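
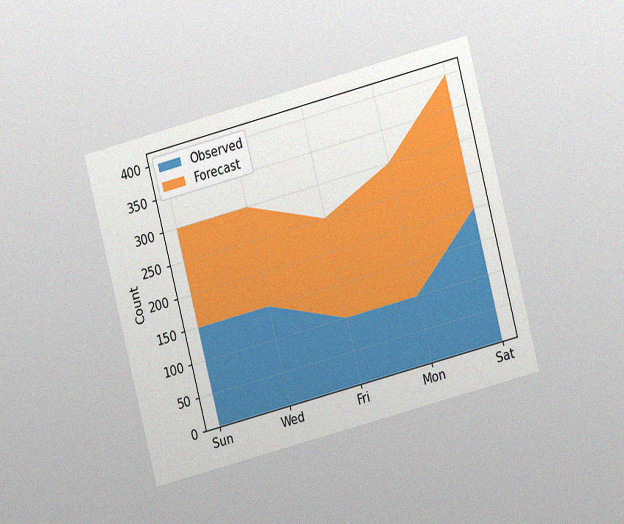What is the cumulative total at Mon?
300

The chart is tilted about 14° counter-clockwise and viewed at a slight angle, with some photo noise. The stacked total at Mon reaches 300.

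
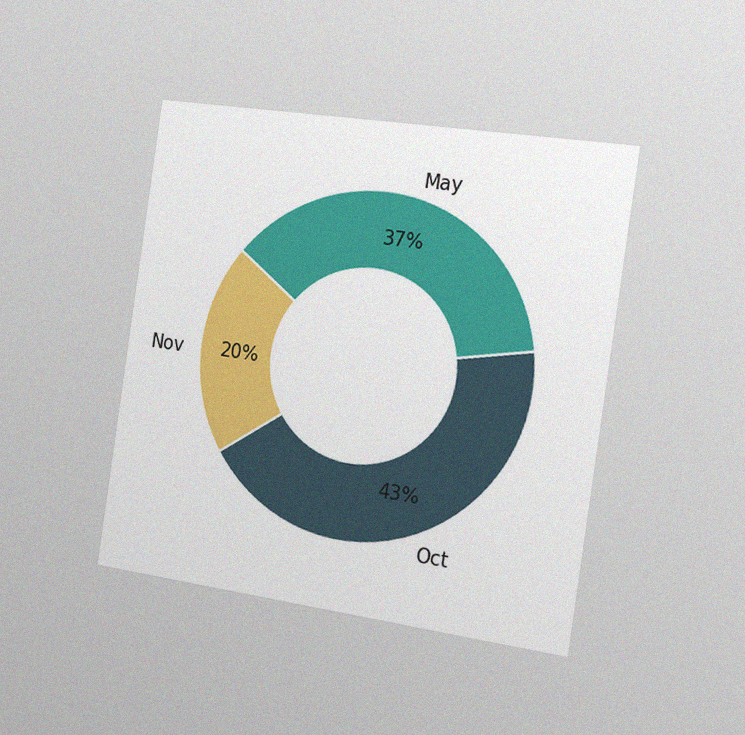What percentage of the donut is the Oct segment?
43%

The chart is tilted about 8° clockwise and viewed slightly from the right, with some photo noise. The Oct segment takes up 43% of the ring.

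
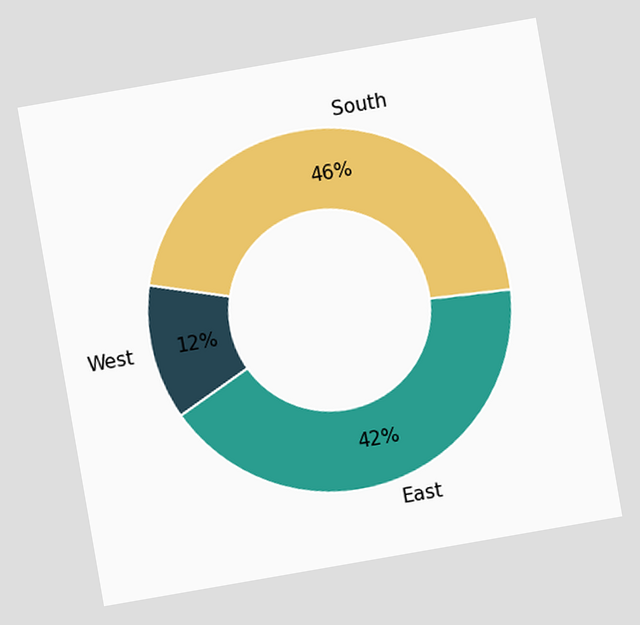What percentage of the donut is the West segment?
12%

The chart is tilted about 10° counter-clockwise. The West segment takes up 12% of the ring.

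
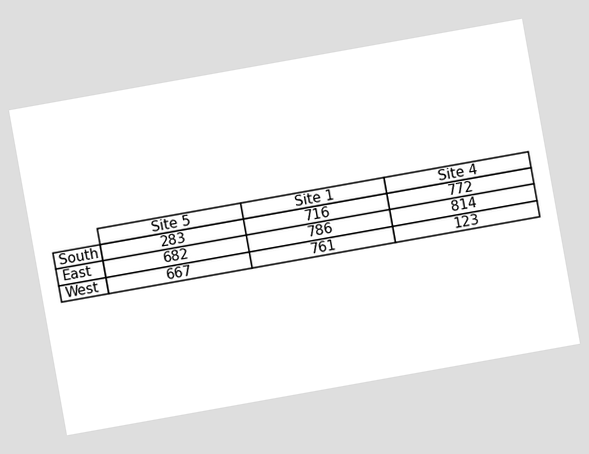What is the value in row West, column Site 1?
761

The chart is tilted about 10° counter-clockwise. The (West, Site 1) cell reads 761.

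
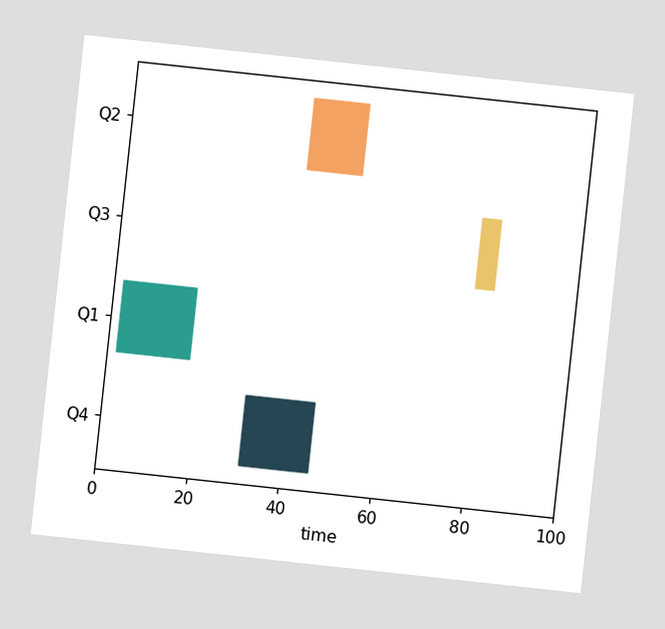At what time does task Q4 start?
31

The chart is tilted about 6° clockwise. The Q4 bar begins at t=31.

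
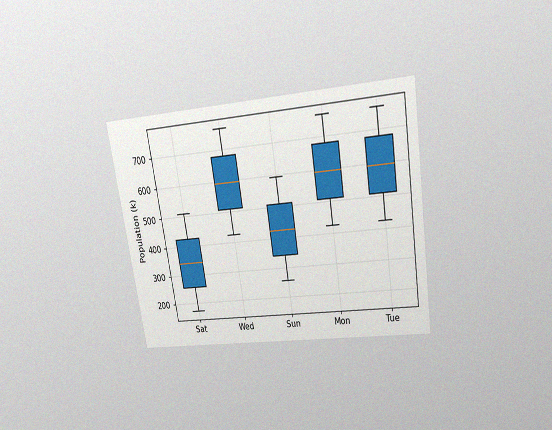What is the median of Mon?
595k

The chart is tilted about 9° counter-clockwise and viewed slightly from above, with some photo noise. The median line in the Mon box sits at 595k.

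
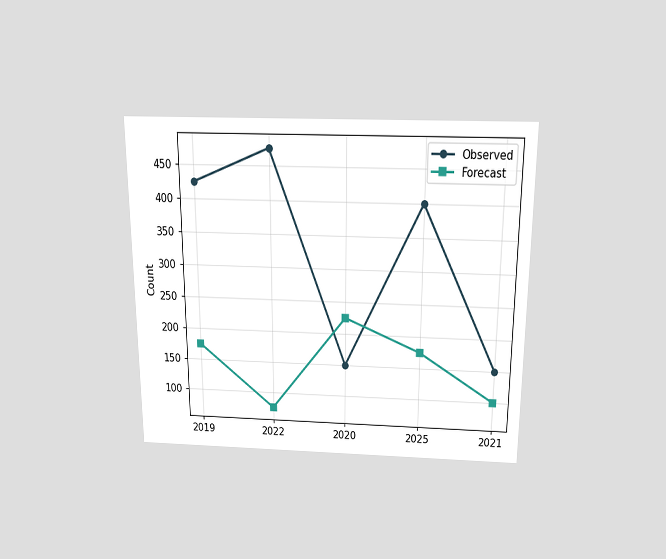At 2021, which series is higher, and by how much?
Observed, by 50

The chart is viewed slightly from above. At 2021, Observed sits above the other line by 50.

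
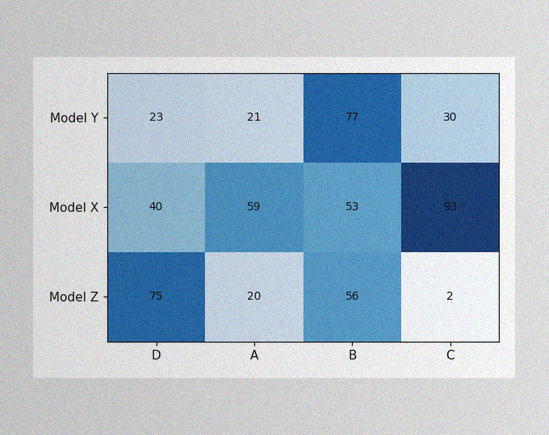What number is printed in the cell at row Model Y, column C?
The image has some photo noise and uneven lighting. The (Model Y, C) cell reads 30.

30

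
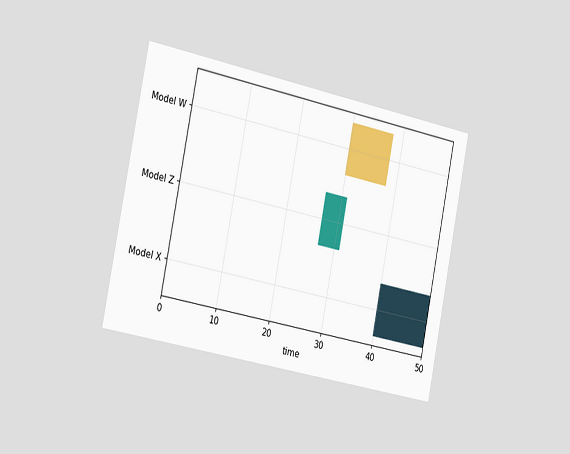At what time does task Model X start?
40

The chart is tilted about 11° clockwise and viewed slightly from the left. The Model X bar begins at t=40.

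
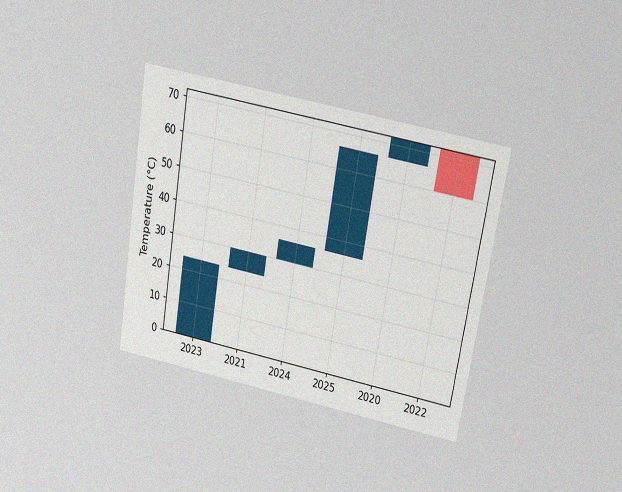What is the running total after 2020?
72°C

The chart is tilted about 10° clockwise and viewed slightly from above, with some photo noise. After 2020 the running total reaches 72°C.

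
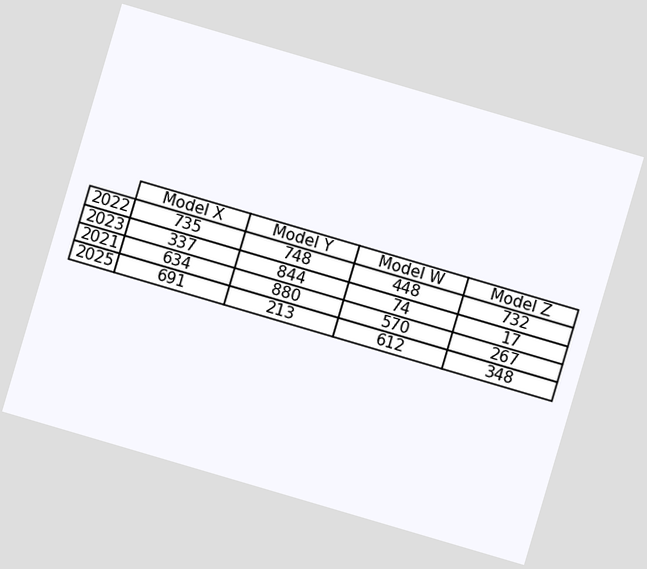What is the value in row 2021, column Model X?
634

The chart is tilted about 16° clockwise. The (2021, Model X) cell reads 634.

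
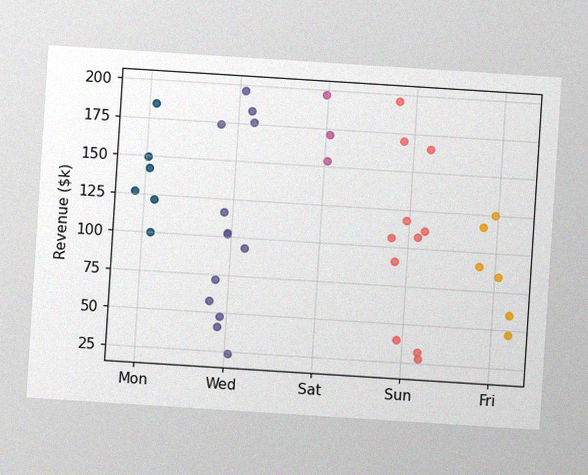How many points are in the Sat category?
3

The chart is tilted about 4° clockwise, with some photo noise. Counting the markers in the Sat column gives 3.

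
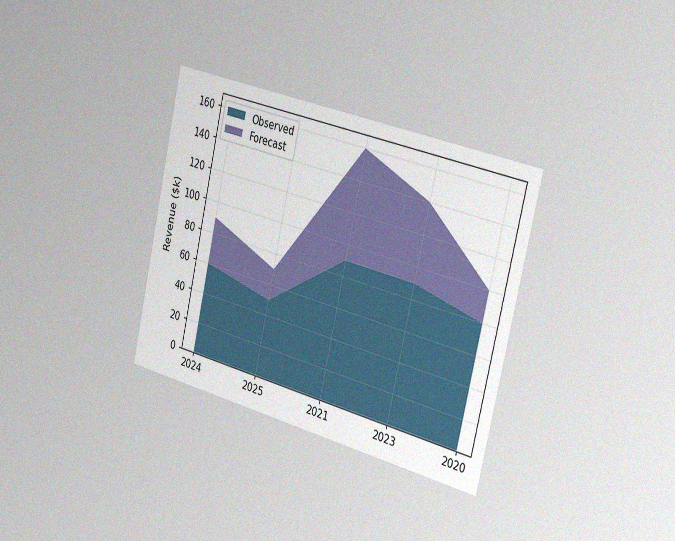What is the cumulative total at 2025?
The chart is tilted about 13° clockwise and viewed slightly from the right, with some photo noise. The stacked total at 2025 reaches $70k.

$70k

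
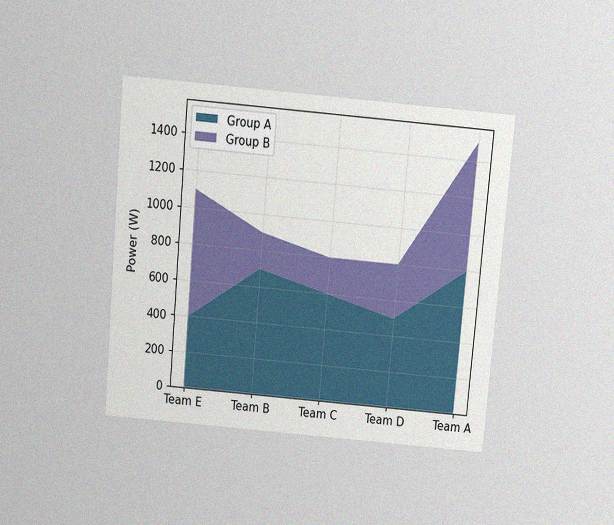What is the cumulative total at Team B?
900W

The chart is tilted about 5° clockwise and viewed slightly from above, with some photo noise. The stacked total at Team B reaches 900W.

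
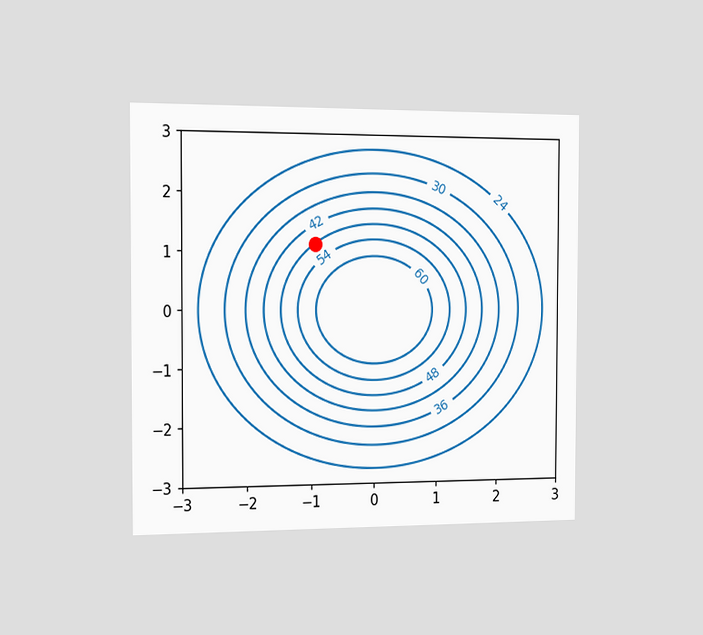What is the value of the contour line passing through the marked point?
48

The chart is viewed slightly from the left. The marked point sits on the contour labelled 48.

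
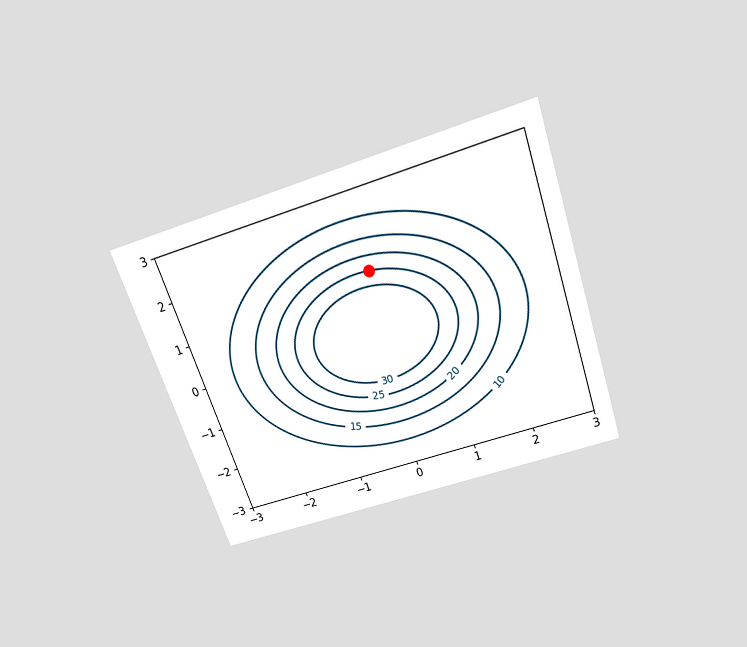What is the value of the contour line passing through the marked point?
The chart is tilted about 19° counter-clockwise and viewed slightly from above. The marked point sits on the contour labelled 25.

25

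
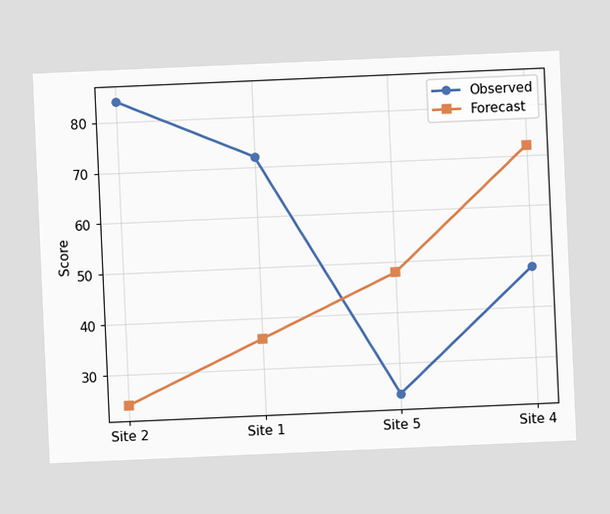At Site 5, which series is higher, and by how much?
Forecast, by 24

The chart is tilted about 3° counter-clockwise. At Site 5, Forecast sits above the other line by 24.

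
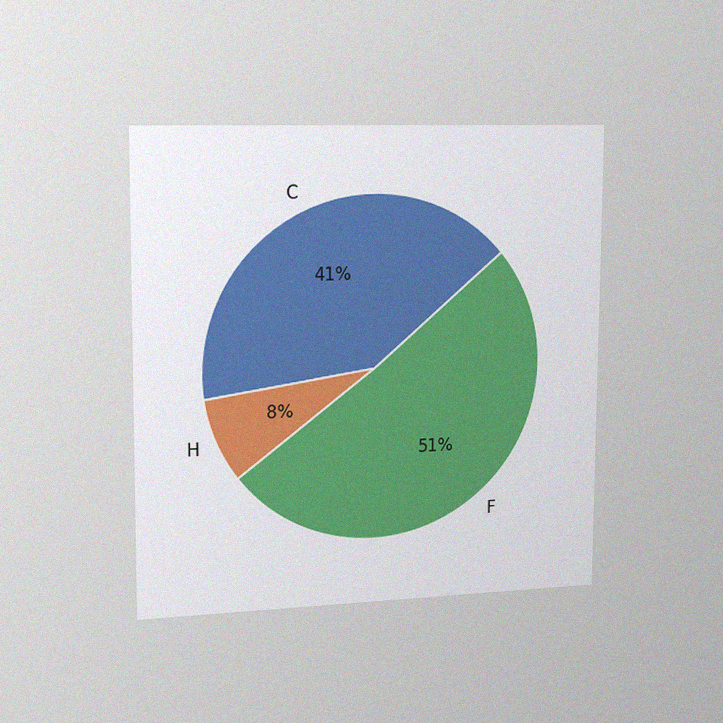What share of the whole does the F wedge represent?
51%

The chart is viewed slightly from the left, with some photo noise. The F slice takes up 51% of the pie.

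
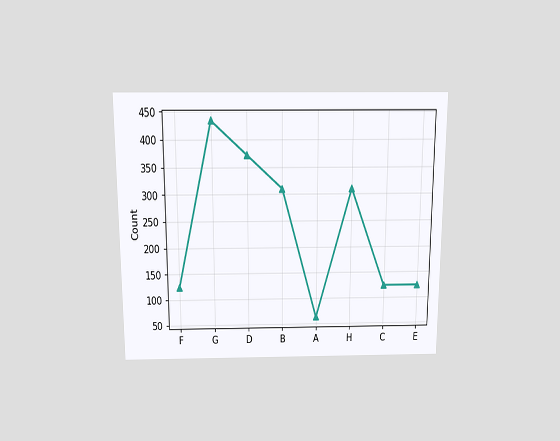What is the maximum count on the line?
434

The chart is viewed slightly from above. The highest point is at G, and reading across to the y-axis gives 434.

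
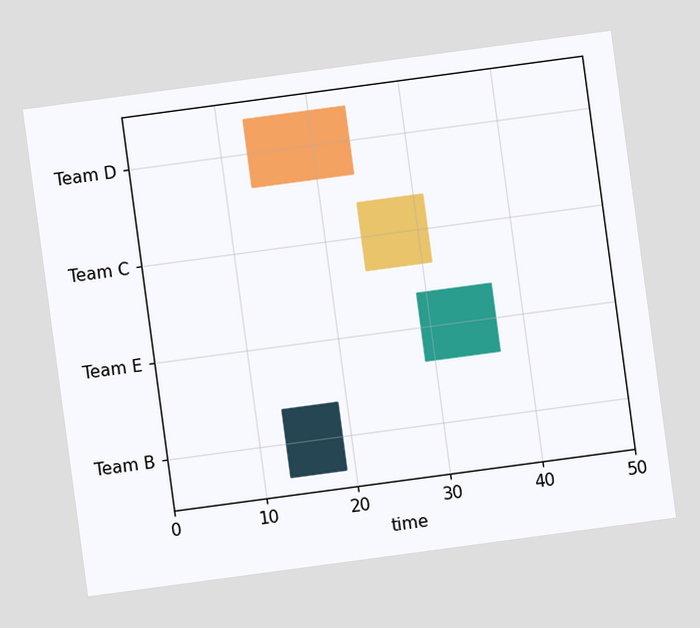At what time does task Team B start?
The chart is tilted about 8° counter-clockwise. The Team B bar begins at t=13.

13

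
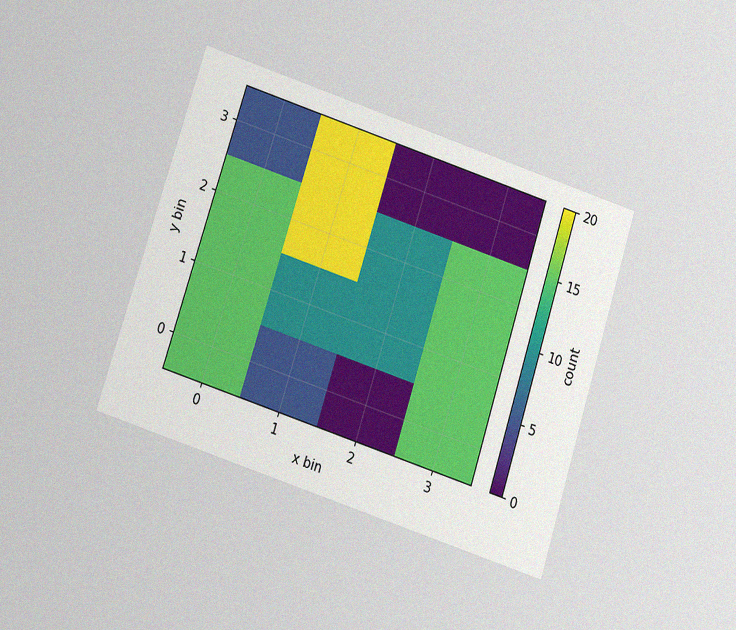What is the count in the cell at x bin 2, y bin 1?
10

The chart is tilted about 18° clockwise and viewed slightly from below, with some photo noise. Matching the cell (2, 1) against the colorbar gives 10.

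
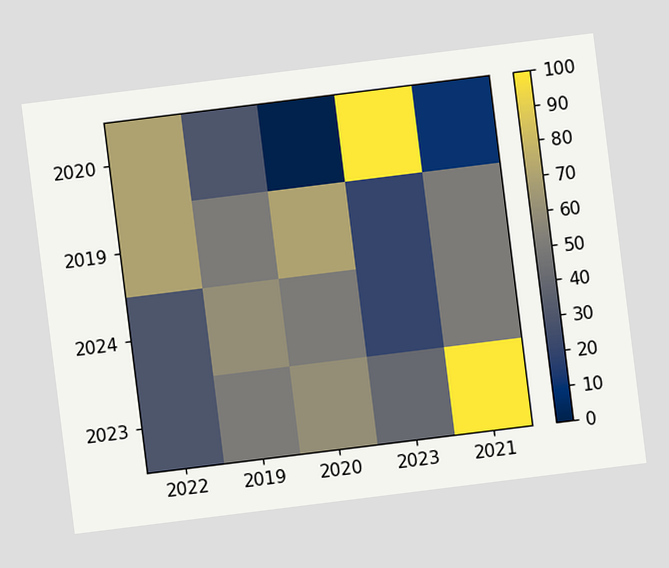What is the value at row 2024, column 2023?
The chart is tilted about 7° counter-clockwise. Matching cell (2024, 2023) against the colorbar gives 20.

20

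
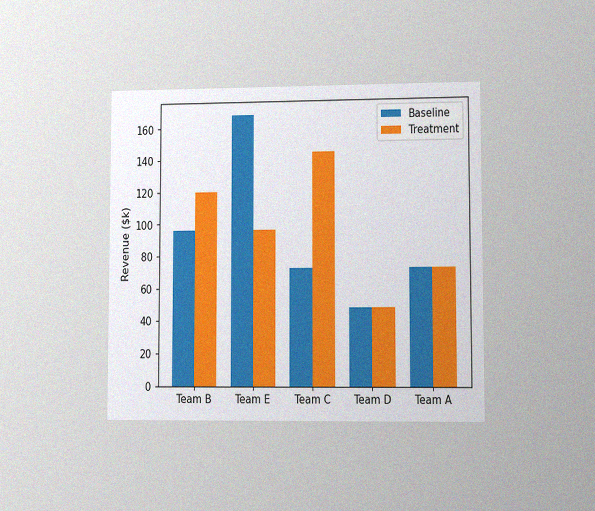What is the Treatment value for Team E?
The chart is viewed at a slight angle, with some photo noise. The Treatment bar at Team E reaches $96k on the y-axis.

$96k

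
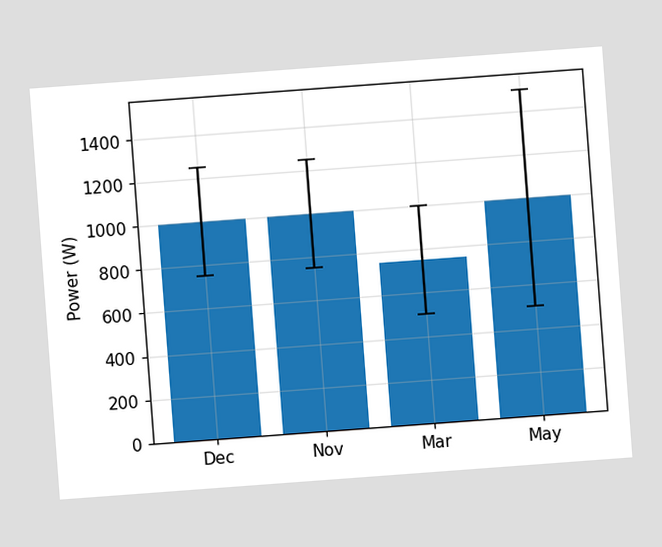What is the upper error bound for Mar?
The chart is tilted about 4° counter-clockwise. The Mar bar's upper whisker reaches 1000W.

1000W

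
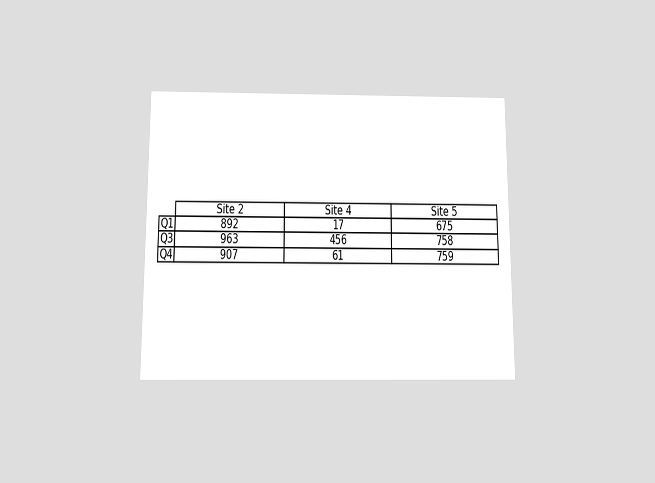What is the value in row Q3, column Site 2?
963

The chart is viewed slightly from below. The (Q3, Site 2) cell reads 963.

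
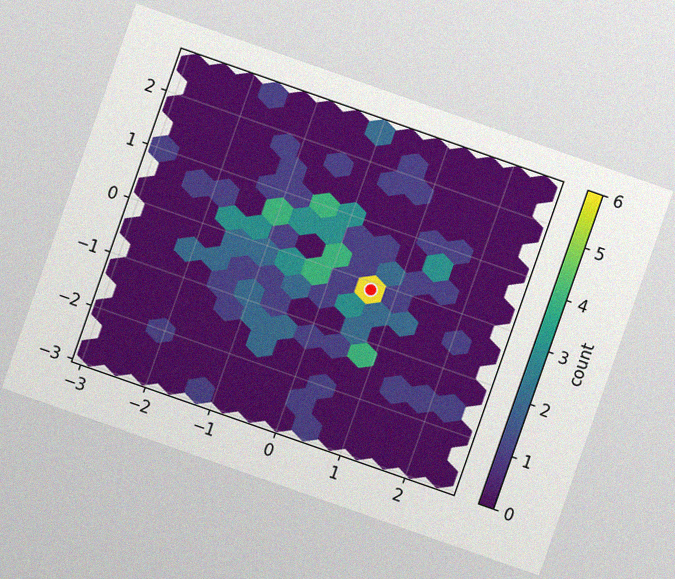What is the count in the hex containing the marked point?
The chart is tilted about 19° clockwise, with some photo noise. The marked hex reads 6 on the colorbar.

6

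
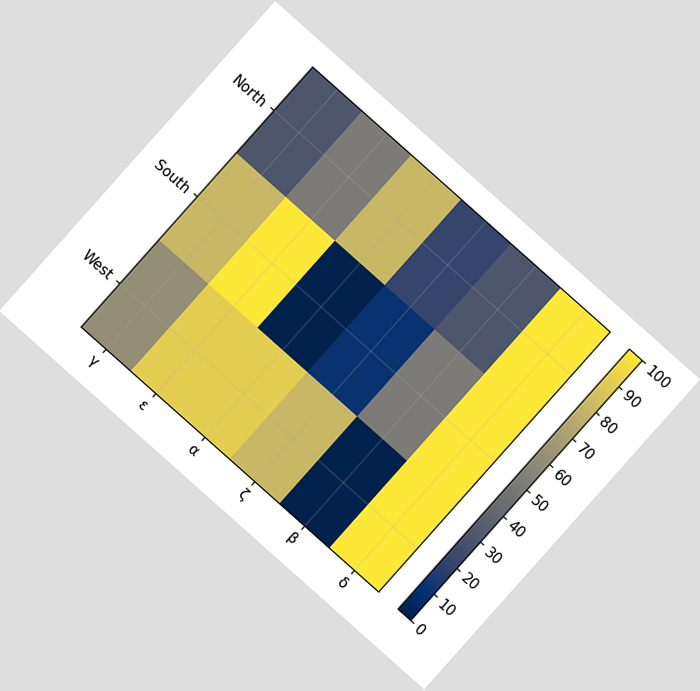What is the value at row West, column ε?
90

The chart is tilted about 42° clockwise. Matching cell (West, ε) against the colorbar gives 90.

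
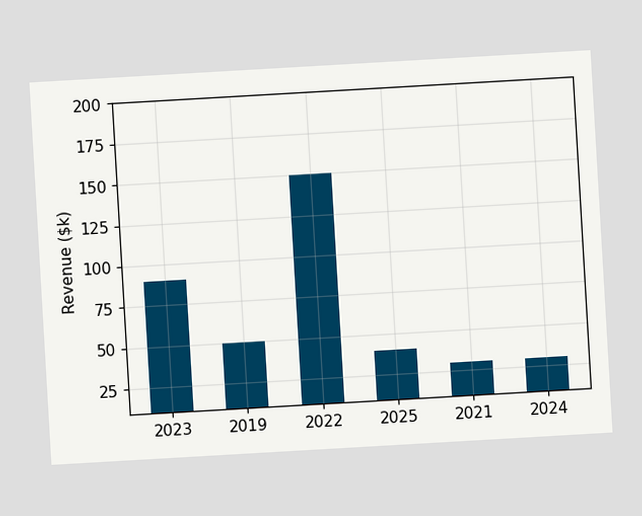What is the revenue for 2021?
$30k

The chart is tilted about 3° counter-clockwise. Reading along the chart's y-axis, the 2021 bar reaches $30k.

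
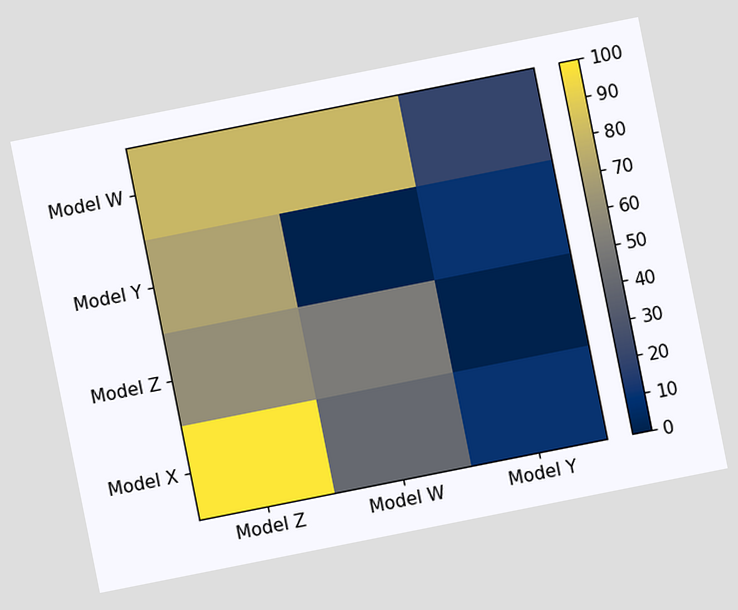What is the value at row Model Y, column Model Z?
70

The chart is tilted about 11° counter-clockwise. Matching cell (Model Y, Model Z) against the colorbar gives 70.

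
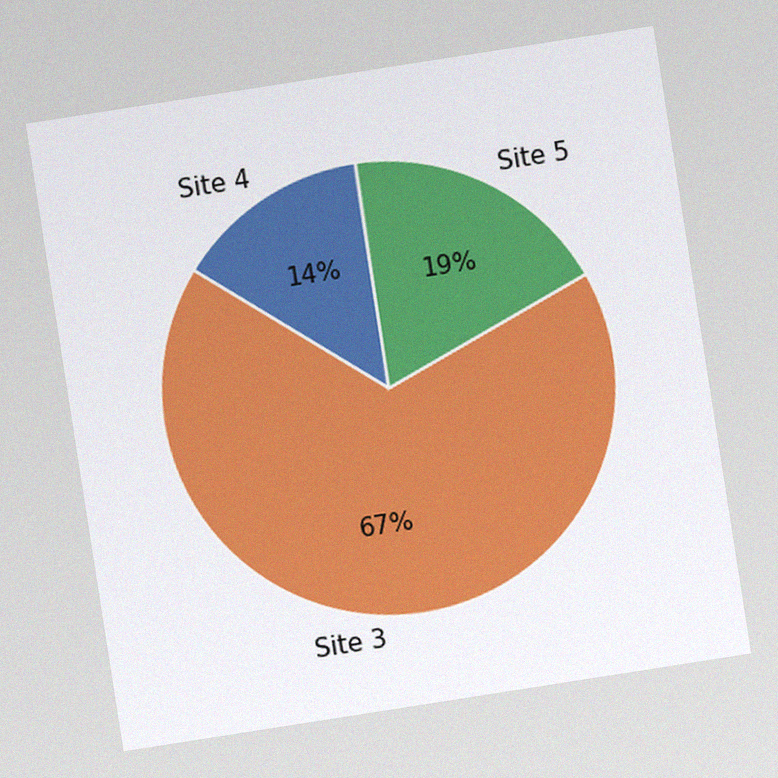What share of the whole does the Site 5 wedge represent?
The chart is tilted about 9° counter-clockwise, with some photo noise. The Site 5 slice takes up 19% of the pie.

19%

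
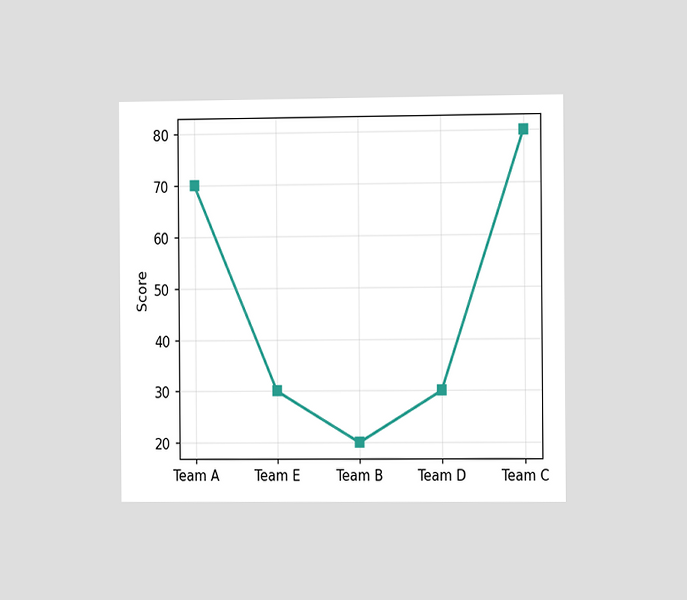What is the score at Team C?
The chart is viewed slightly from the right. At Team C, the line is at 80.

80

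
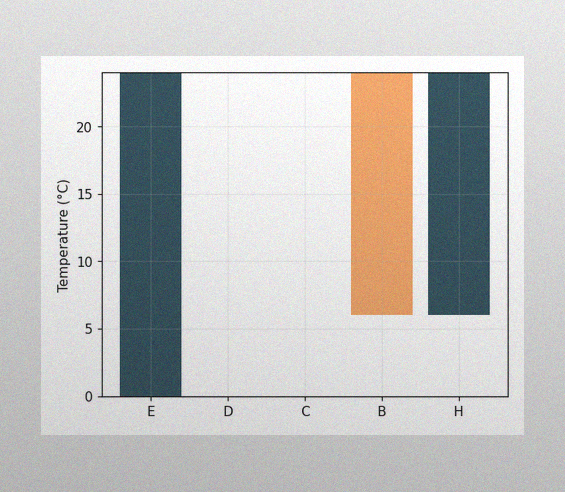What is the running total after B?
The image has some photo noise and uneven lighting. After B the running total reaches 6°C.

6°C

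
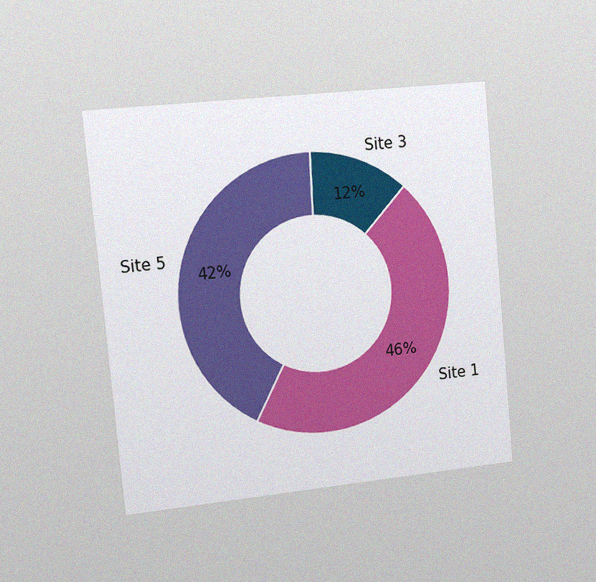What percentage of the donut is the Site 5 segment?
42%

The chart is tilted about 5° counter-clockwise and viewed slightly from the left, with some photo noise. The Site 5 segment takes up 42% of the ring.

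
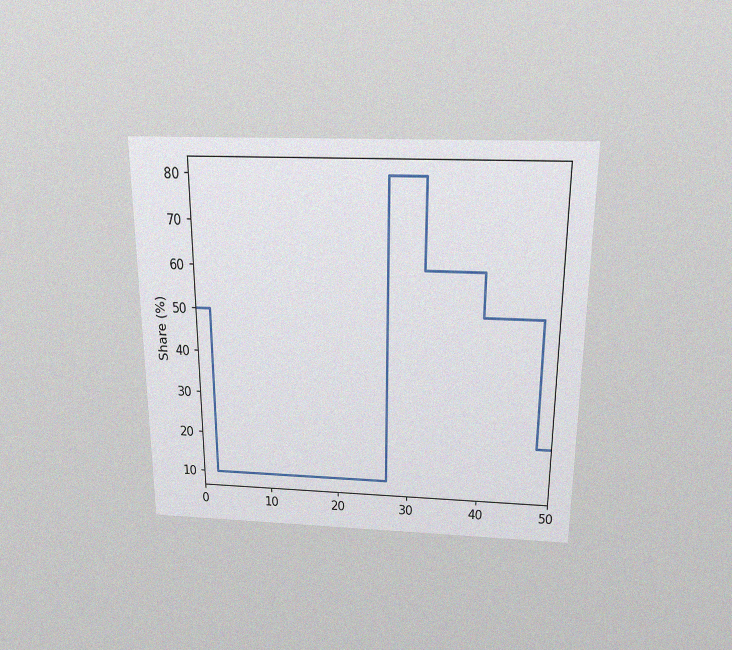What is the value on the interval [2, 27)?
10%

The chart is viewed slightly from above, with some photo noise. On [2, 27) the step sits at 10%.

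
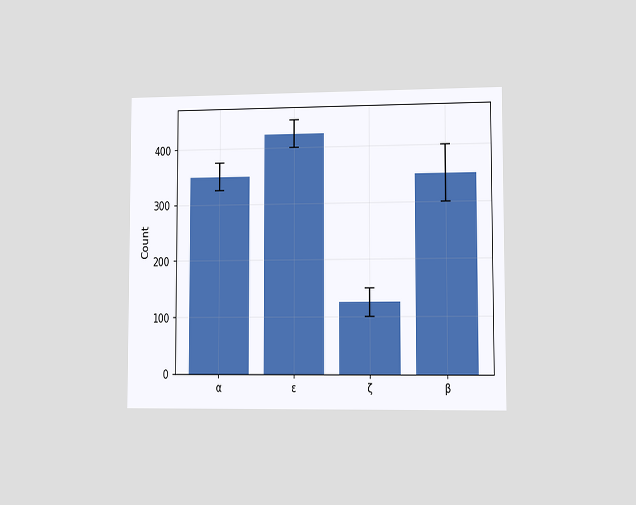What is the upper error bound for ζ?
150

The chart is viewed slightly from the right. The ζ bar's upper whisker reaches 150.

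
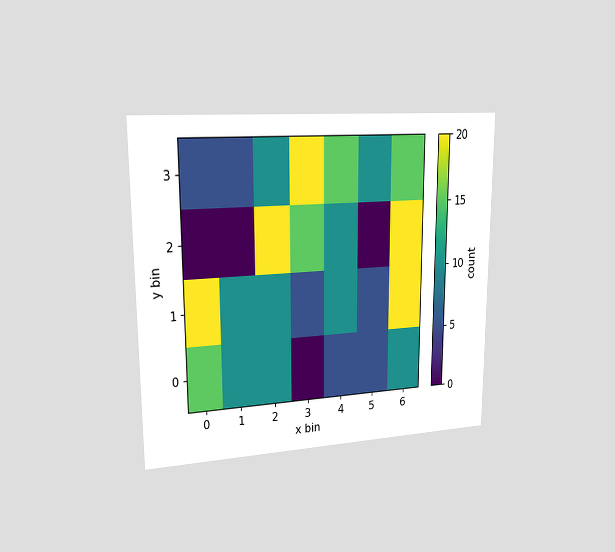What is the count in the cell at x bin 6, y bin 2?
The chart is viewed slightly from the left. Matching the cell (6, 2) against the colorbar gives 20.

20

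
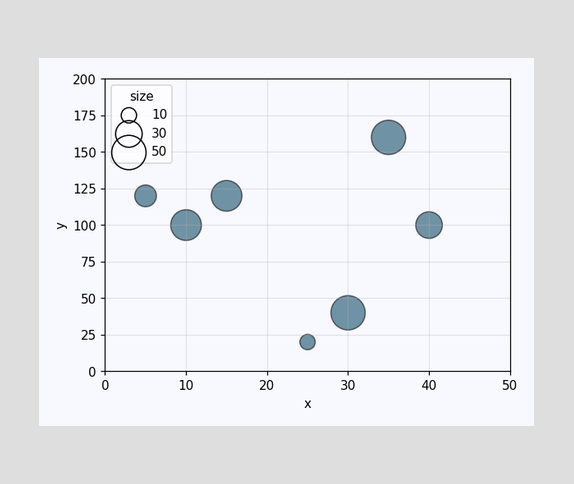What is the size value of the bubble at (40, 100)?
Matching the bubble at (40, 100) against the size legend gives 30.

30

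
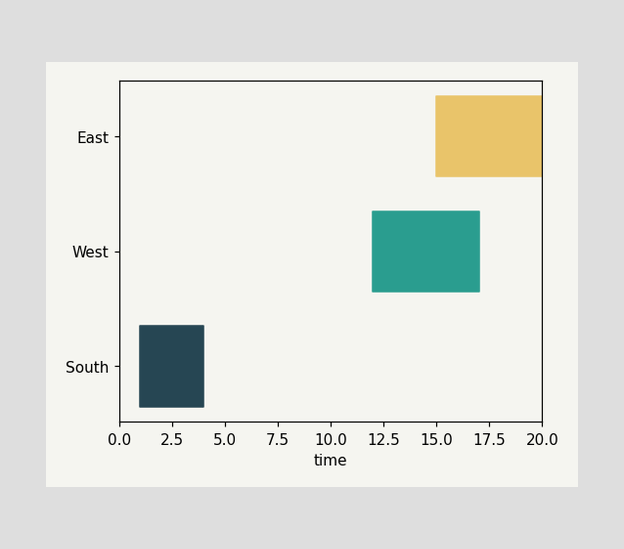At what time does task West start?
The West bar begins at t=12.

12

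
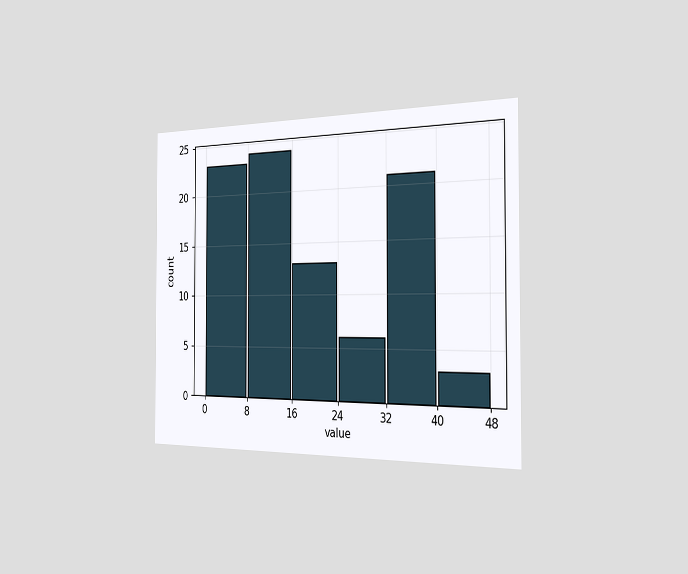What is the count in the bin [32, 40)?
21

The chart is viewed slightly from the right. The [32, 40) bin has height 21.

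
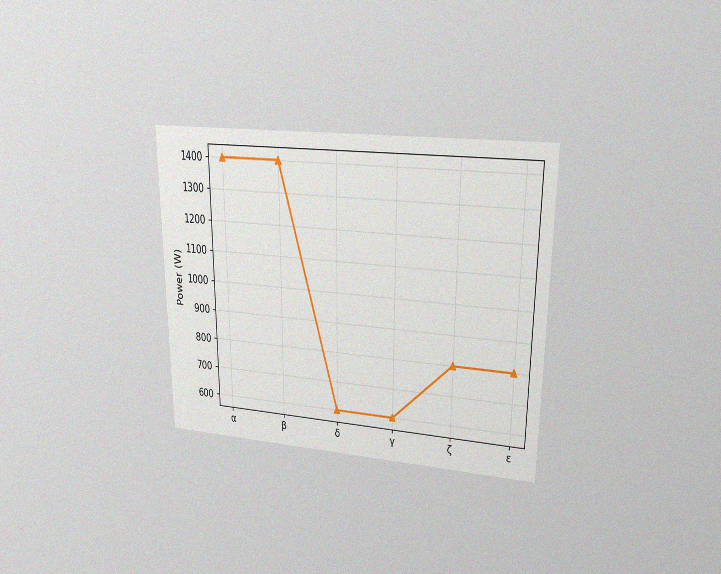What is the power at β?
The chart is viewed at a slight angle, with some photo noise. At β, the line is at 1400W.

1400W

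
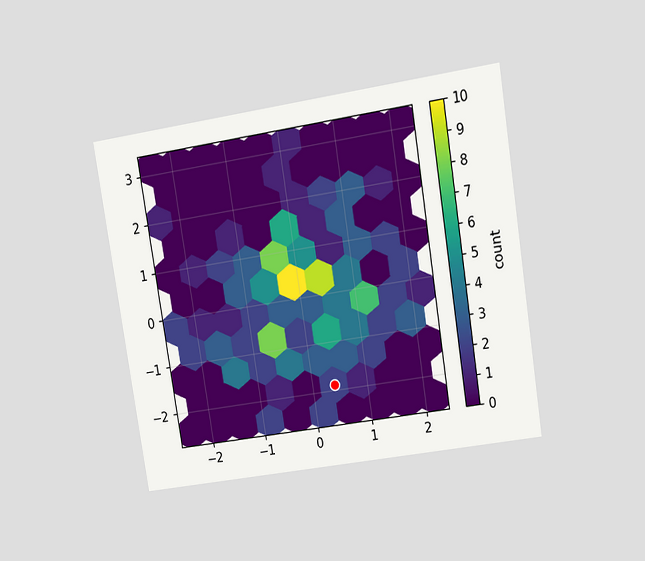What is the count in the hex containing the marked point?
The chart is tilted about 9° counter-clockwise and viewed at a slight angle. The marked hex reads 2 on the colorbar.

2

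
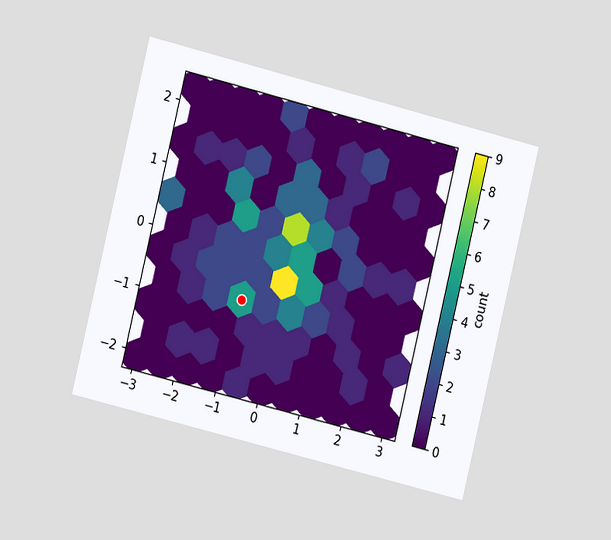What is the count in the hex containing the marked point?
The chart is tilted about 14° clockwise and viewed at a slight angle. The marked hex reads 5 on the colorbar.

5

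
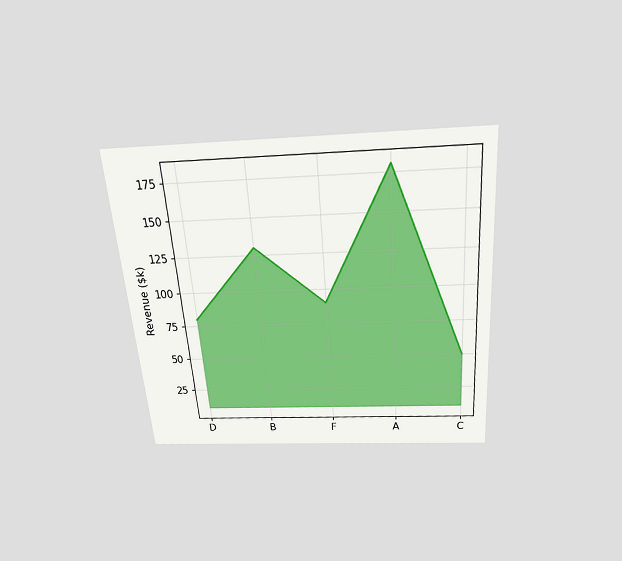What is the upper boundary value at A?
$180k

The chart is tilted about 4° counter-clockwise and viewed slightly from above. At A the upper boundary is at $180k.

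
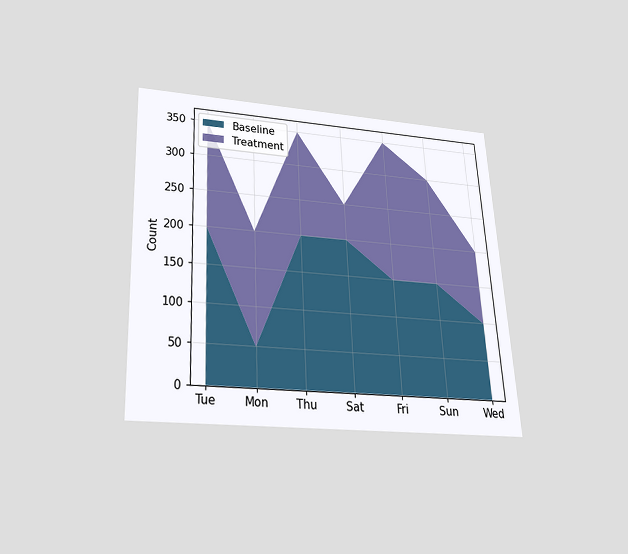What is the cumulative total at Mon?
The chart is tilted about 3° counter-clockwise and viewed slightly from below. The stacked total at Mon reaches 200.

200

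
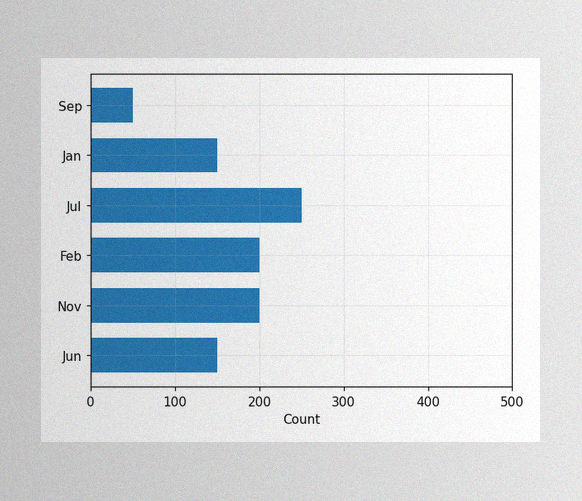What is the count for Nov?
200

The image has some photo noise and uneven lighting. Reading along the chart's x-axis, the Nov bar reaches 200.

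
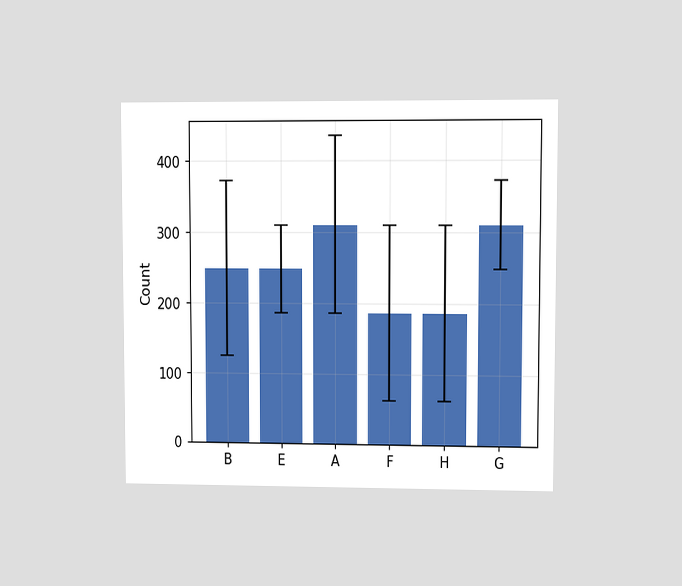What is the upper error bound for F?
The chart is viewed at a slight angle. The F bar's upper whisker reaches 310.

310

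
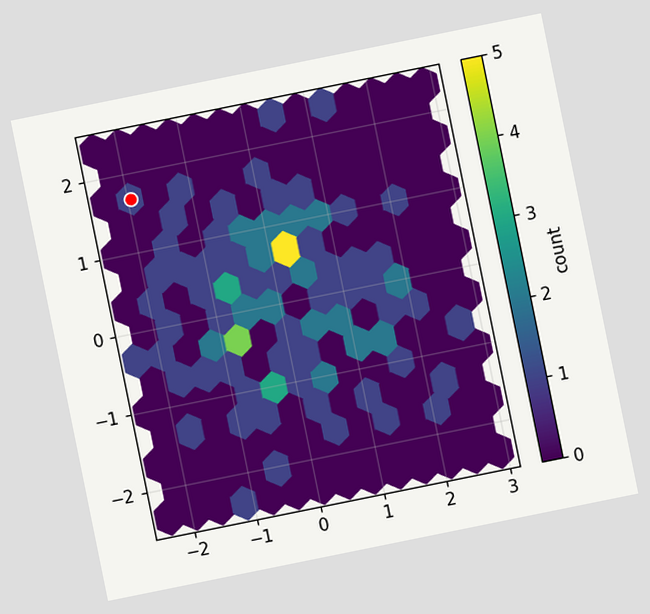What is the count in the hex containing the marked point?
The chart is tilted about 11° counter-clockwise. The marked hex reads 1 on the colorbar.

1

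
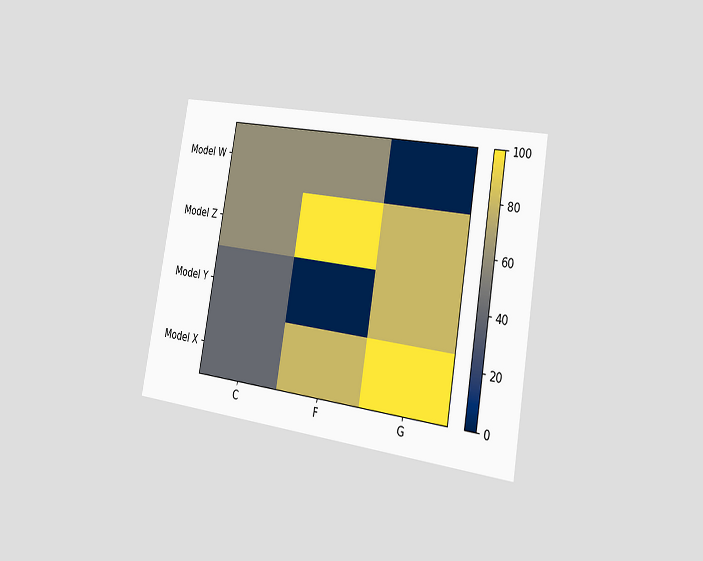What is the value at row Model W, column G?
0

The chart is tilted about 10° clockwise and viewed slightly from the right. Matching cell (Model W, G) against the colorbar gives 0.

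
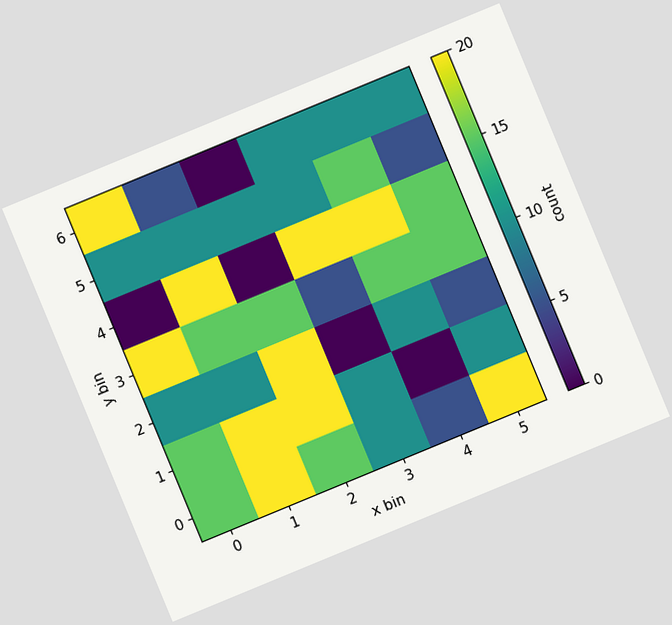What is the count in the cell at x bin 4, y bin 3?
15

The chart is tilted about 22° counter-clockwise. Matching the cell (4, 3) against the colorbar gives 15.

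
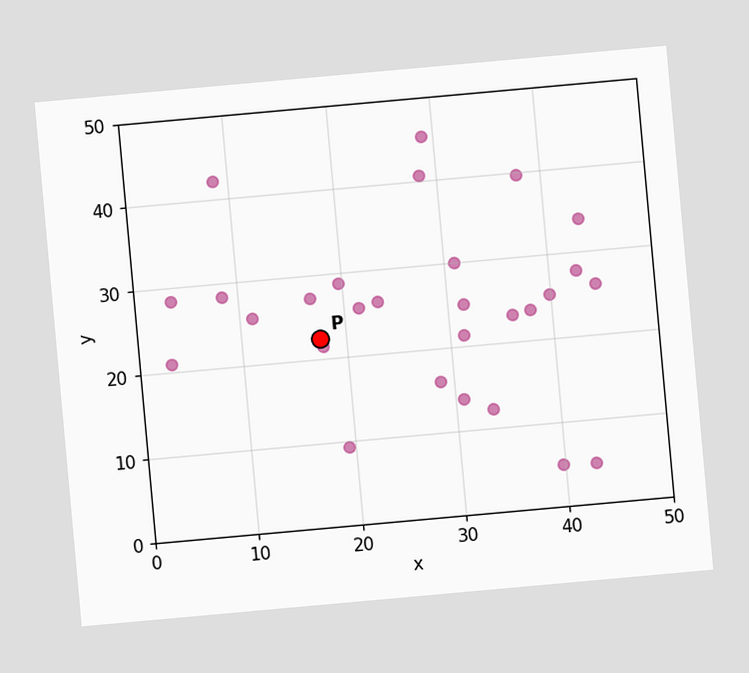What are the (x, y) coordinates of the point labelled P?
(17.5, 22.5)

The chart is tilted about 5° counter-clockwise. Following the gridlines from P to each axis, P sits at (17.5, 22.5).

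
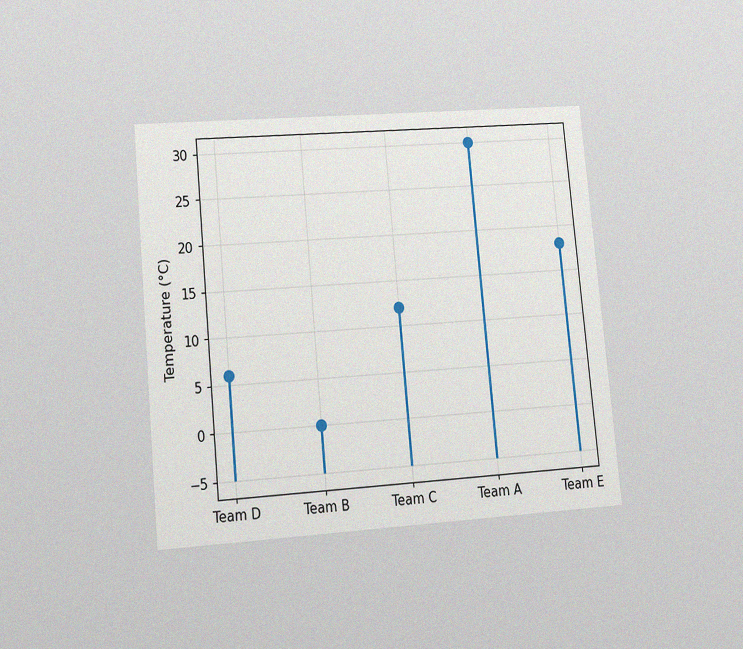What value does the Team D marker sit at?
6°C

The chart is tilted about 5° counter-clockwise and viewed at a slight angle, with some photo noise. The Team D marker sits at 6°C.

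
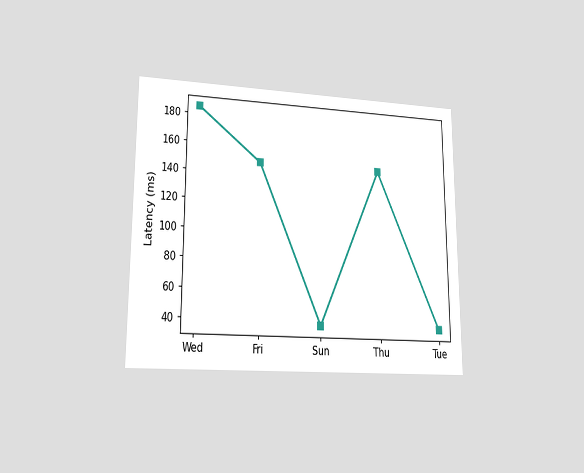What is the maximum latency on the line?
The chart is viewed at a slight angle. The highest point is at Wed, and reading across to the y-axis gives 185ms.

185ms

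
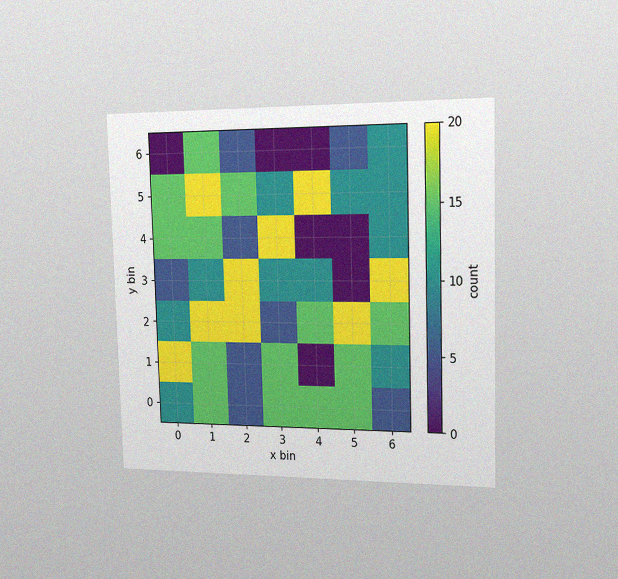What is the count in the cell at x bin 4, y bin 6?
0

The chart is viewed slightly from the right, with some photo noise. Matching the cell (4, 6) against the colorbar gives 0.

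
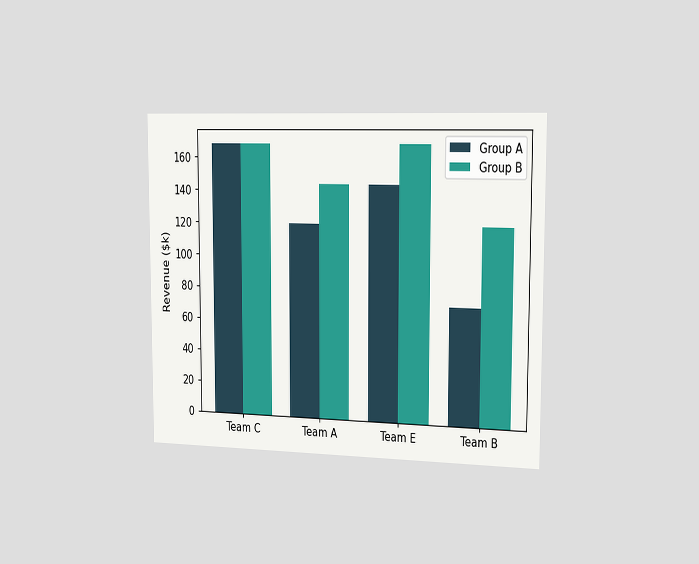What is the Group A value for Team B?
$72k

The chart is viewed slightly from the right. The Group A bar at Team B reaches $72k on the y-axis.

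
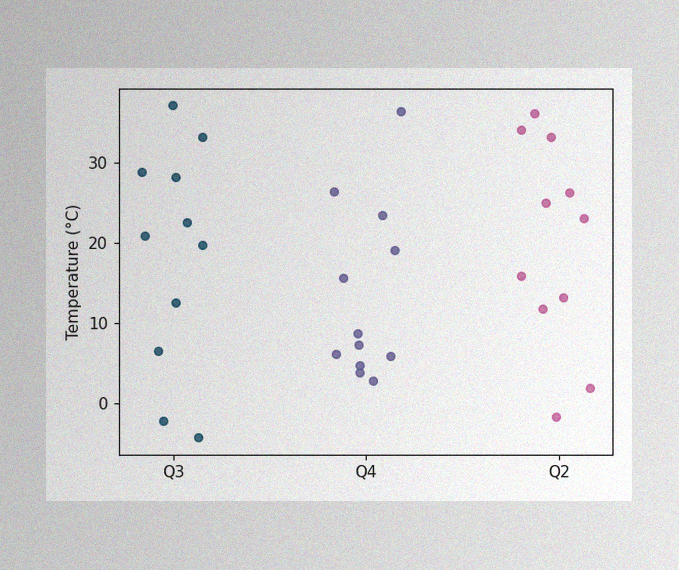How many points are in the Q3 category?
The image has some photo noise and uneven lighting. Counting the markers in the Q3 column gives 11.

11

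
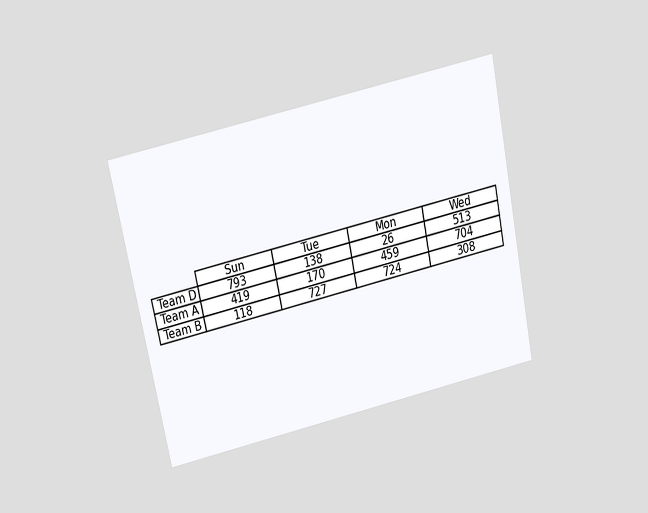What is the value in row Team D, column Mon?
The chart is tilted about 12° counter-clockwise and viewed slightly from above. The (Team D, Mon) cell reads 26.

26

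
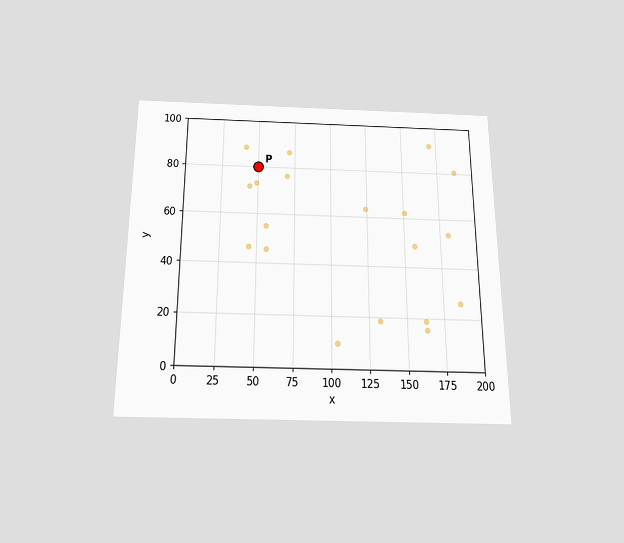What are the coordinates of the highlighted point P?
(50, 80)

The chart is viewed slightly from below. Following the gridlines from P to each axis, P sits at (50, 80).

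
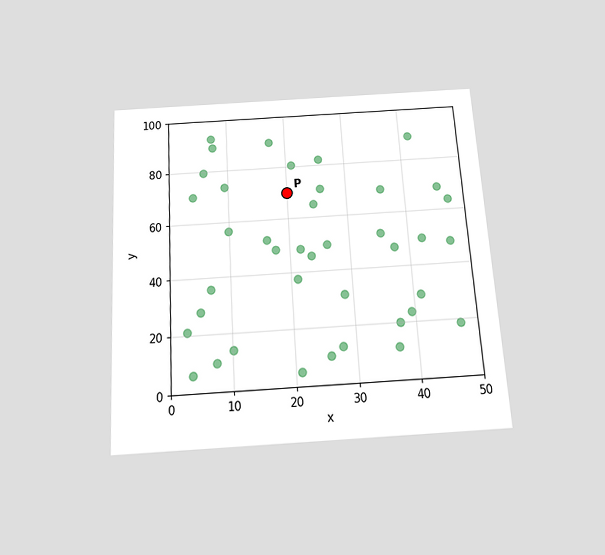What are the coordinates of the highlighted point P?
The chart is tilted about 3° counter-clockwise and viewed slightly from below. Following the gridlines from P to each axis, P sits at (20, 70).

(20, 70)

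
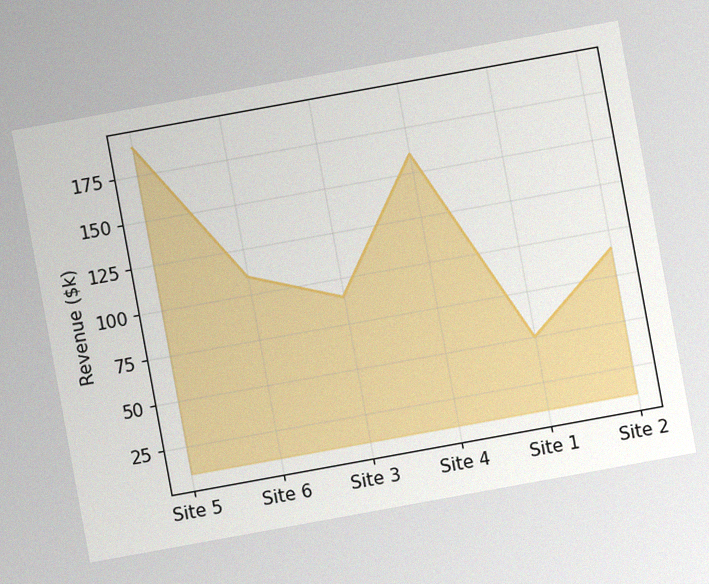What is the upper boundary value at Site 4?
$160k

The chart is tilted about 10° counter-clockwise, with some photo noise. At Site 4 the upper boundary is at $160k.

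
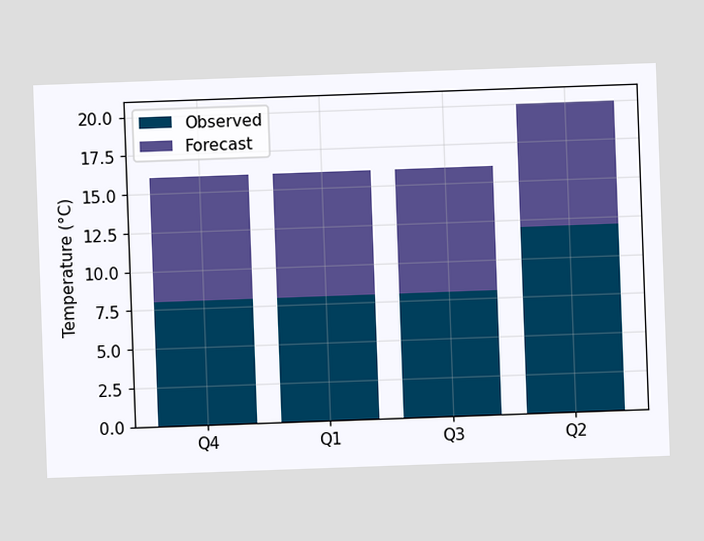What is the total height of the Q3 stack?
16°C

The chart is tilted about 2° counter-clockwise. The Q3 stack's top reaches 16°C on the y-axis.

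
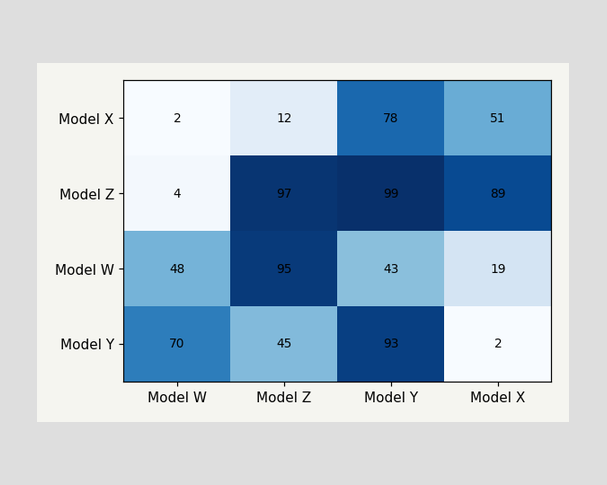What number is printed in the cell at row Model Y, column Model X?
The (Model Y, Model X) cell reads 2.

2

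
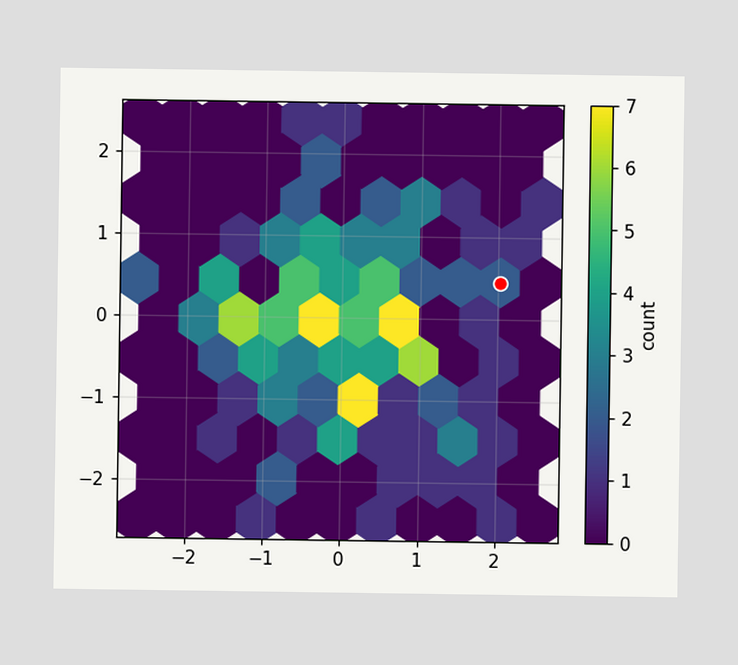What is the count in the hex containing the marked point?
The marked hex reads 2 on the colorbar.

2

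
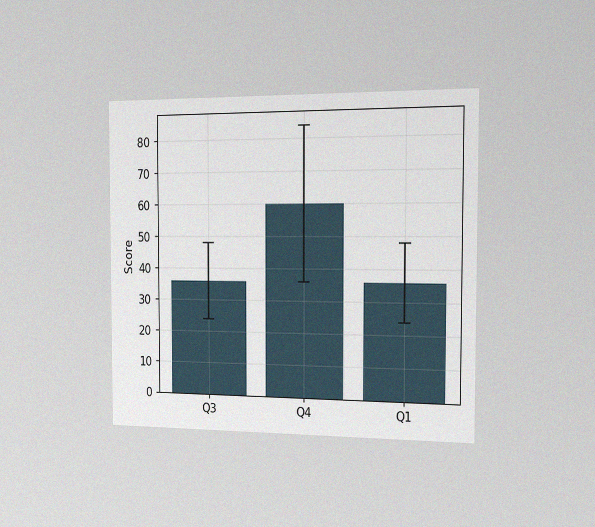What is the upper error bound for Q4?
84

The chart is viewed slightly from the right, with some photo noise. The Q4 bar's upper whisker reaches 84.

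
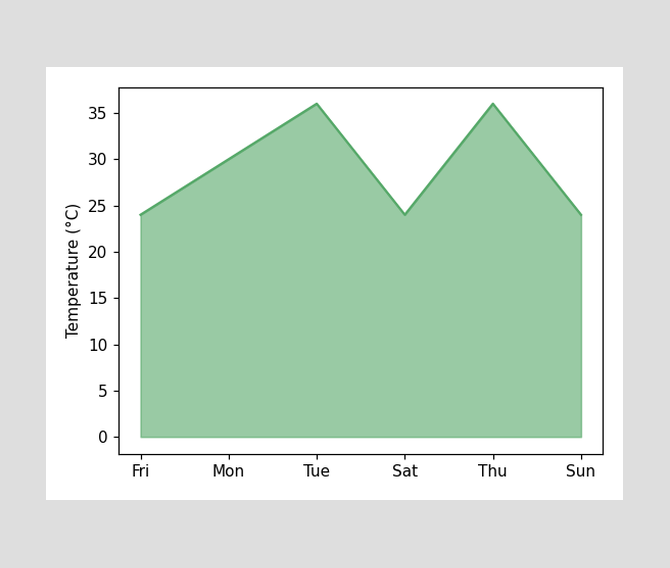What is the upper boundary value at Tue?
At Tue the upper boundary is at 36°C.

36°C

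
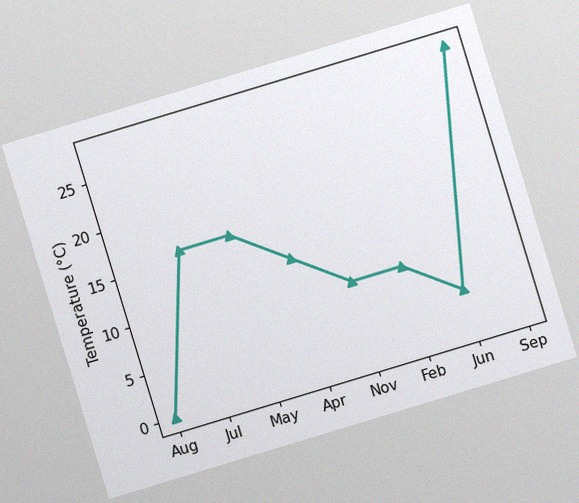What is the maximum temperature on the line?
The chart is tilted about 17° counter-clockwise, with some photo noise. The highest point is at Sep, and reading across to the y-axis gives 28°C.

28°C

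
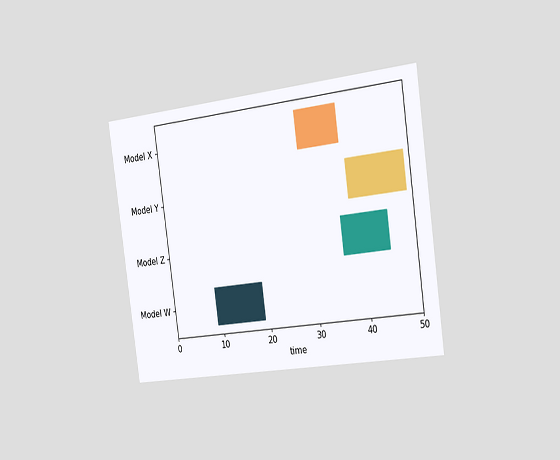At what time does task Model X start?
29

The chart is tilted about 8° counter-clockwise and viewed slightly from the right. The Model X bar begins at t=29.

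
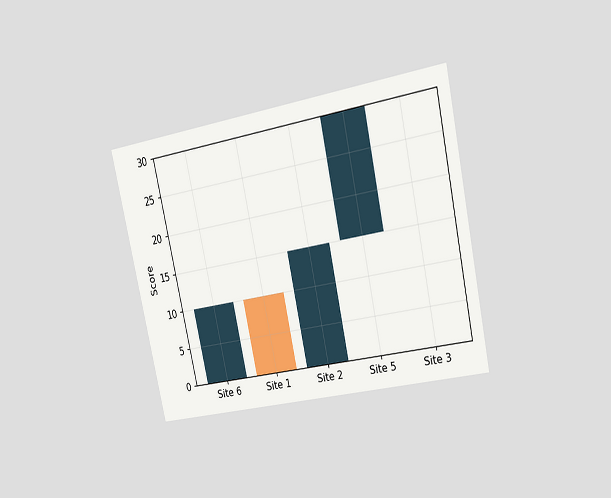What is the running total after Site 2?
15

The chart is tilted about 12° counter-clockwise and viewed slightly from the right. After Site 2 the running total reaches 15.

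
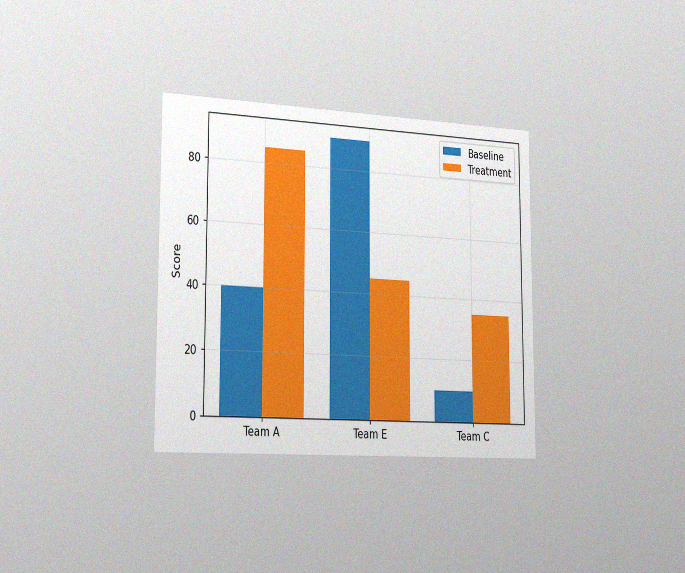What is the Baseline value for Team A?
The chart is viewed slightly from the left, with some photo noise. The Baseline bar at Team A reaches 40 on the y-axis.

40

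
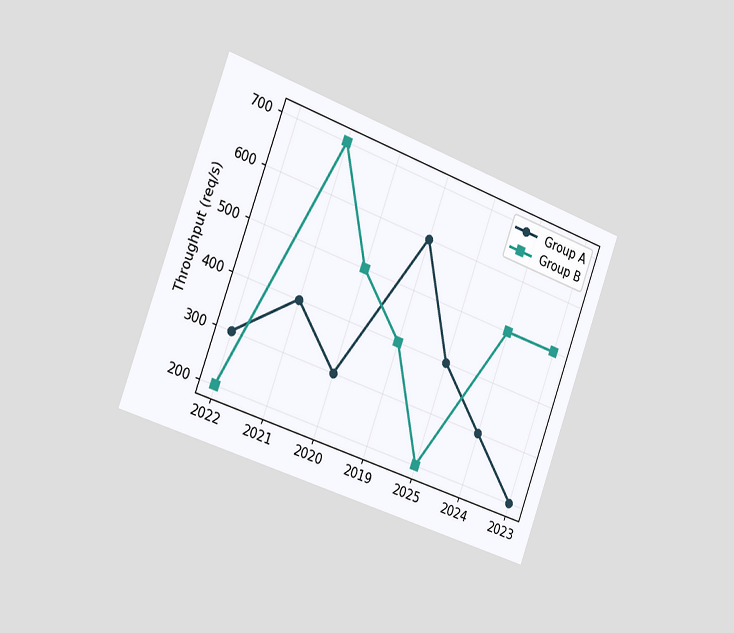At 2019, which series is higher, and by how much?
The chart is tilted about 20° clockwise and viewed slightly from the left. At 2019, Group A sits above the other line by 200req/s.

Group A, by 200req/s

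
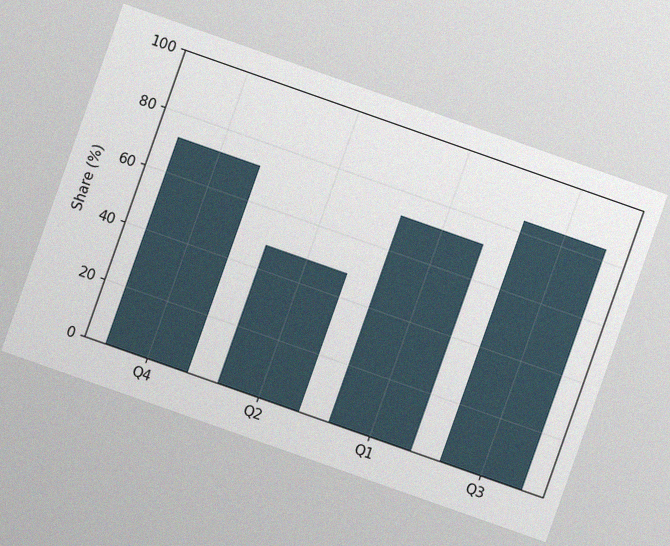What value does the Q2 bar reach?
The chart is tilted about 19° clockwise, with some photo noise. Reading along the chart's y-axis, the Q2 bar reaches 48%.

48%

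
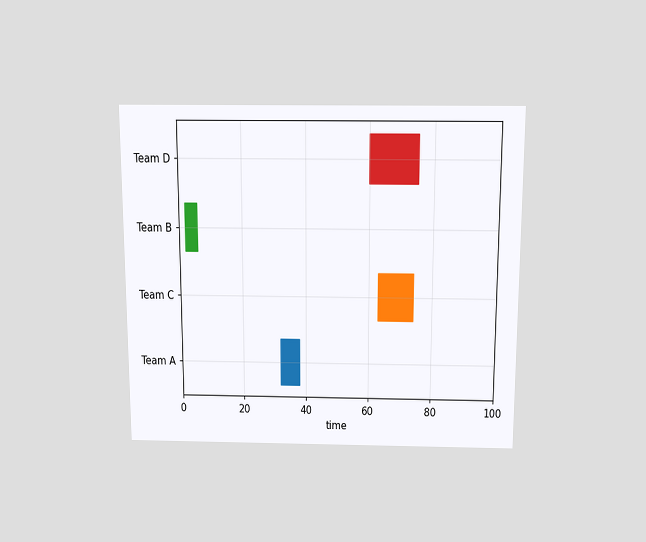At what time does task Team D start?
60

The chart is viewed slightly from above. The Team D bar begins at t=60.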